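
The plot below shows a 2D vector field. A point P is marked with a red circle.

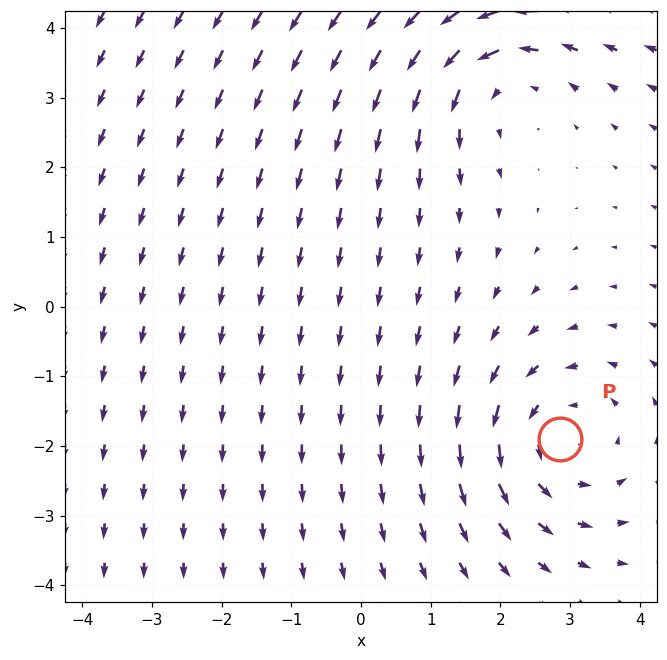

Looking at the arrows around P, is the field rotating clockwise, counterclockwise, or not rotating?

Near P at (2.9, -1.9) the arrows circulate counterclockwise. The curl (z-component) there is about +2; positive curl means counterclockwise rotation.

counterclockwise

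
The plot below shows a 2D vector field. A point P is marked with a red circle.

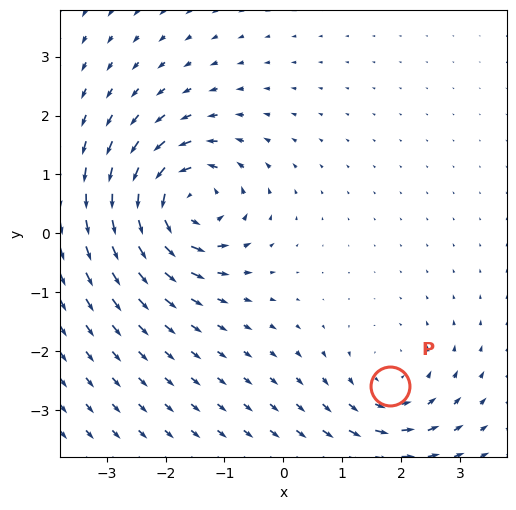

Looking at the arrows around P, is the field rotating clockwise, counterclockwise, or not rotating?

Near P at (1.8, -2.6) the arrows circulate counterclockwise. The curl (z-component) there is about +3; positive curl means counterclockwise rotation.

counterclockwise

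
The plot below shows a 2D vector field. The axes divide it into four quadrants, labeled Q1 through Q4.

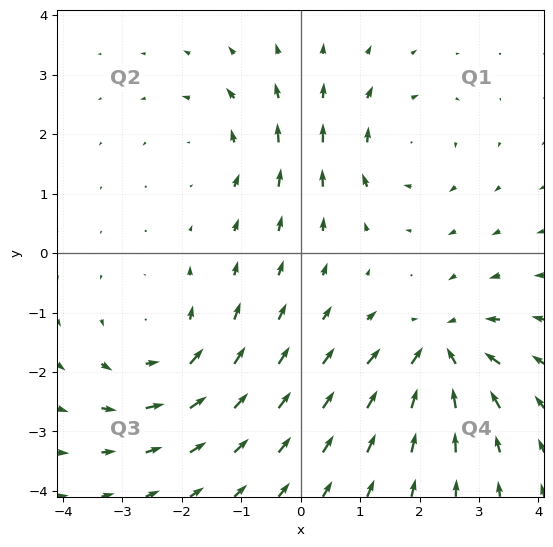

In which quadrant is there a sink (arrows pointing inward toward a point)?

The sink sits at approximately (2.4, -1.6), which lies in quadrant Q4. The divergence there is about -5, negative as expected for a sink.

Q4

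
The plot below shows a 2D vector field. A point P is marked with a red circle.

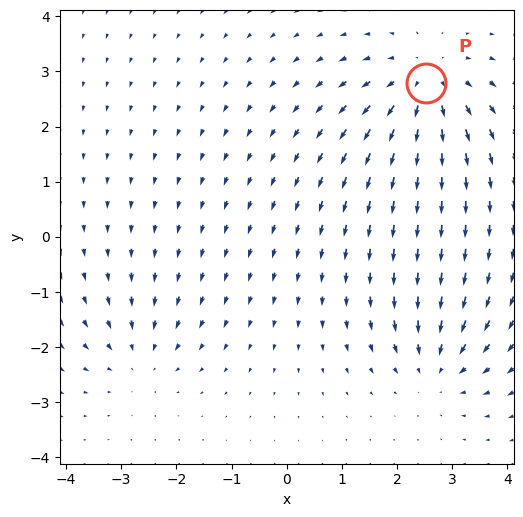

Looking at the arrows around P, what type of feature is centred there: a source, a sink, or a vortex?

source

At P (2.5, 2.8) the arrows spread outward. Divergence about +4, curl ≈0 — positive divergence with near-zero curl is a source.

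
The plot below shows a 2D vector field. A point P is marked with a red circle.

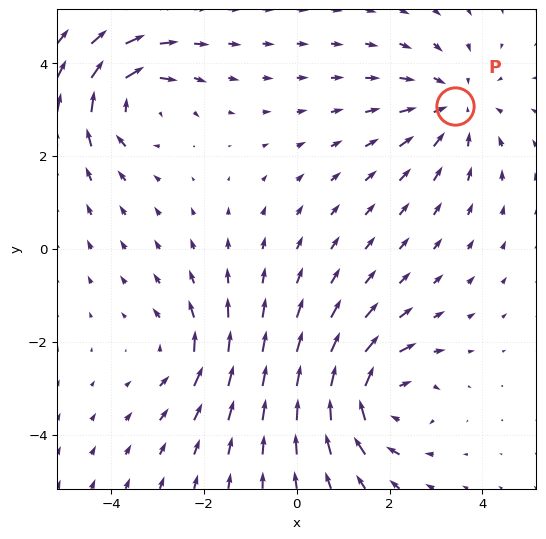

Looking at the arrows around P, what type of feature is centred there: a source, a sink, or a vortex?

At P (3.4, 3.1) the arrows converge inward. Divergence about -3, curl ≈0 — negative divergence with near-zero curl is a sink.

sink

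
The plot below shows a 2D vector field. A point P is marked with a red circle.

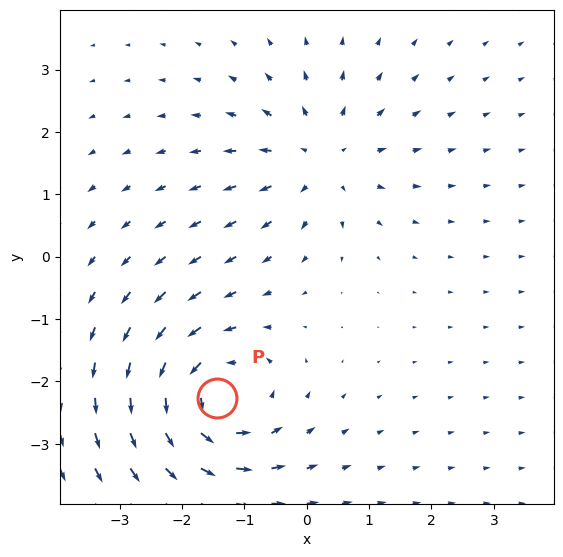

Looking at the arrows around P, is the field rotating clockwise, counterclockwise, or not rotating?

Near P at (-1.4, -2.3) the arrows circulate counterclockwise. The curl (z-component) there is about +5; positive curl means counterclockwise rotation.

counterclockwise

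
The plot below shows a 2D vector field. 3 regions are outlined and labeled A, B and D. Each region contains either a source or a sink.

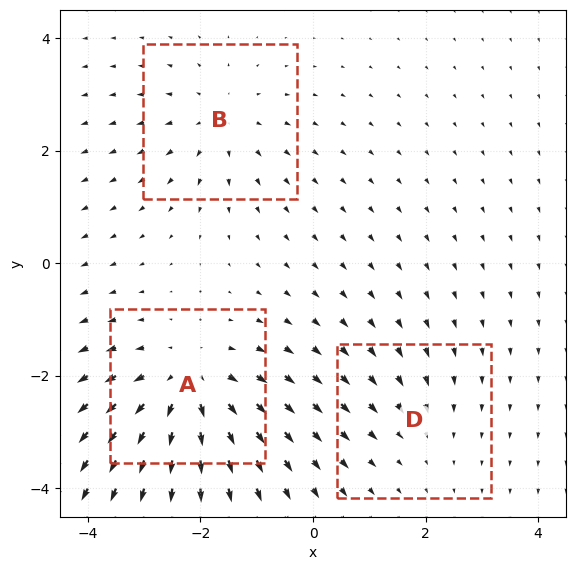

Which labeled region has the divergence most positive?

Divergence at each region's feature centre — A: about +5, B: about +3, D: about -2. Region A is most positive.

A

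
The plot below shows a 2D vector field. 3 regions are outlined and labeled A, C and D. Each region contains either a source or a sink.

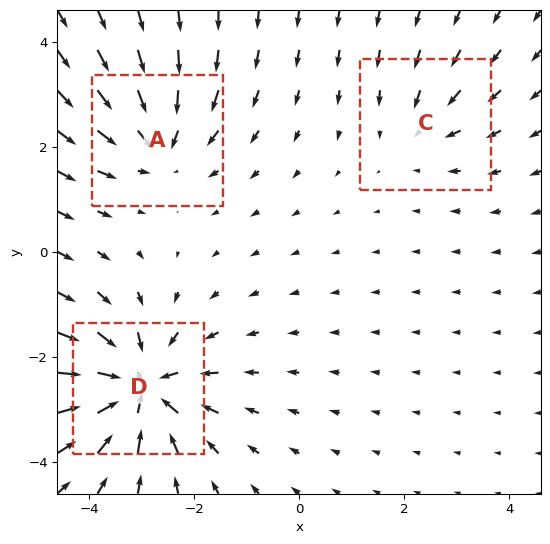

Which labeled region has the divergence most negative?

D

Divergence at each region's feature centre — A: about -4, C: about -2, D: about -6. Region D is most negative.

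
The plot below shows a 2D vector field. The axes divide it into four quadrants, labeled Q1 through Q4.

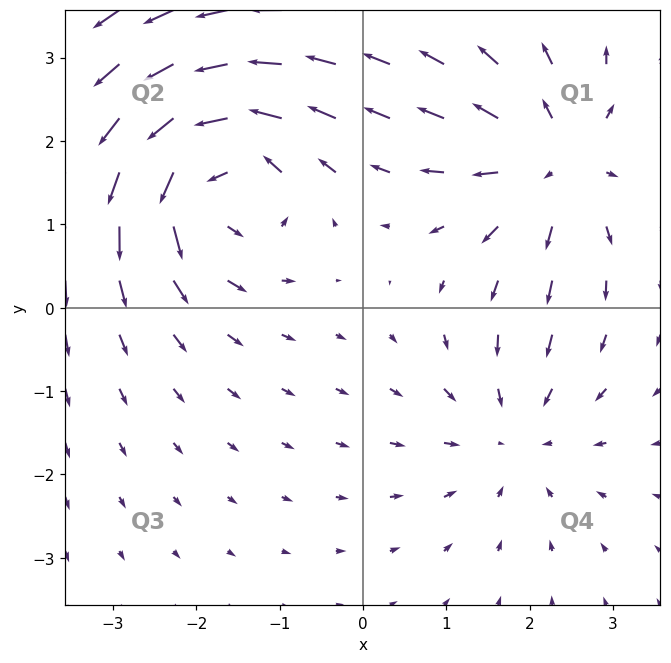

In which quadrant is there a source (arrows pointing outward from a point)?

Q1

The source sits at approximately (2.3, 1.8), which lies in quadrant Q1. The divergence there is about +5, positive as expected for a source.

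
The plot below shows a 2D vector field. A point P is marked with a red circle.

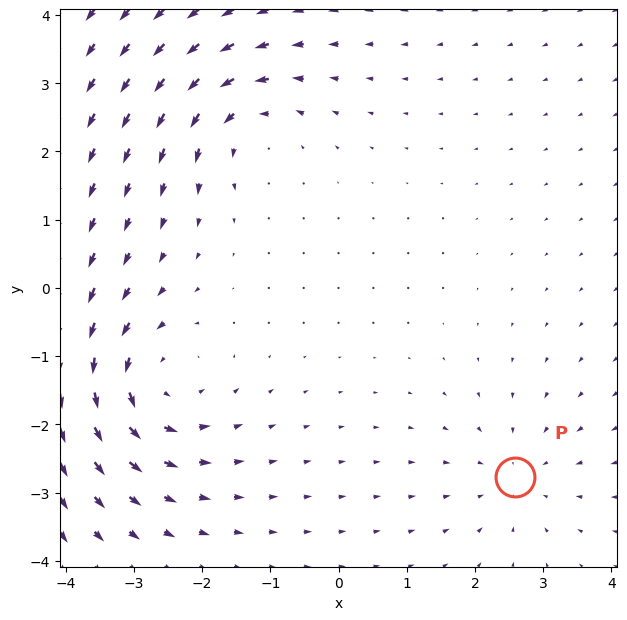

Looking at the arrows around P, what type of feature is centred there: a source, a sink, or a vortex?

At P (2.6, -2.8) the arrows converge inward. Divergence about -2, curl ≈0 — negative divergence with near-zero curl is a sink.

sink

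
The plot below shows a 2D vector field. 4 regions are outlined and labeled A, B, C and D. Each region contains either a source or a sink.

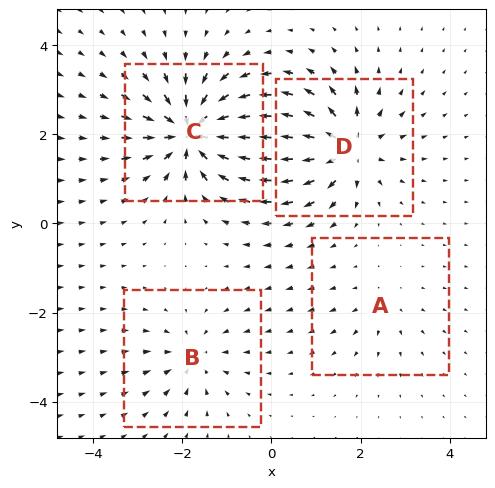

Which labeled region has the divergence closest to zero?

A

Divergence at each region's feature centre — A: about +2, B: about -4, C: about -8, D: about +7. Region A is closest to zero.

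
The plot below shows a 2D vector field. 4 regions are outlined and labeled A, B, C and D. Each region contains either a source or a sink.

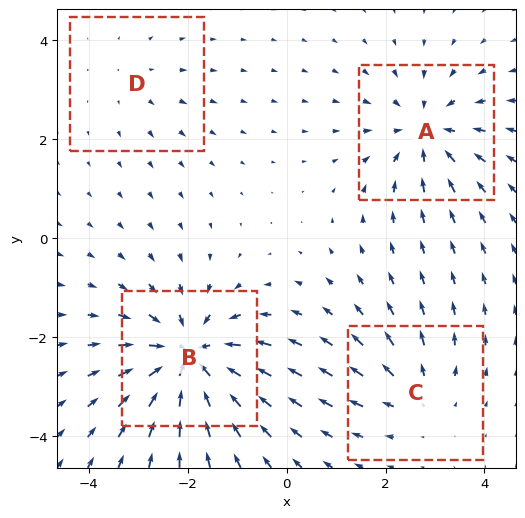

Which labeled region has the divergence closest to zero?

D

Divergence at each region's feature centre — A: about -5, B: about -7, C: about +3, D: about +2. Region D is closest to zero.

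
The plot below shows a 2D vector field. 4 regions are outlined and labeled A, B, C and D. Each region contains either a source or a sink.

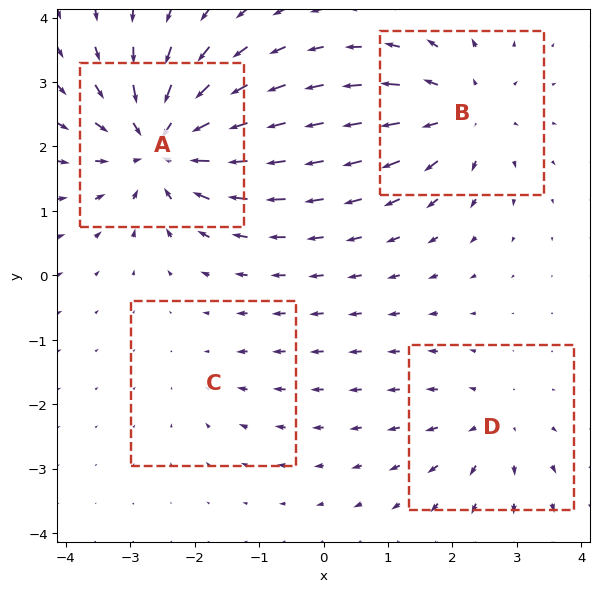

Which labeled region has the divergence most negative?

A

Divergence at each region's feature centre — A: about -7, B: about +5, C: about -2, D: about +3. Region A is most negative.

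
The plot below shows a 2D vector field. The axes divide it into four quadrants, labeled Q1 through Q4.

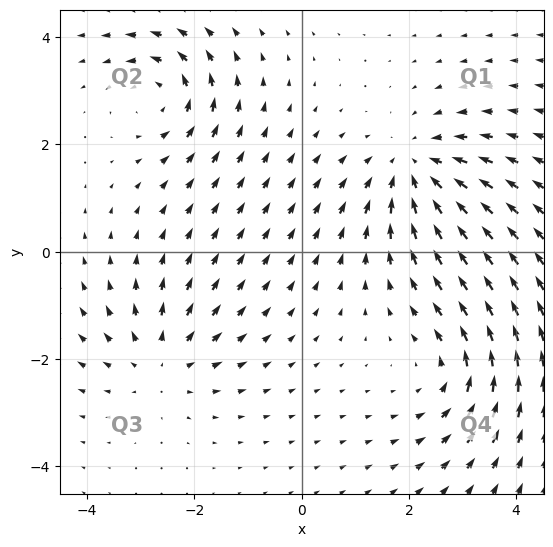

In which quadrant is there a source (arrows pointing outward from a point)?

The source sits at approximately (-2.6, -2.1), which lies in quadrant Q3. The divergence there is about +3, positive as expected for a source.

Q3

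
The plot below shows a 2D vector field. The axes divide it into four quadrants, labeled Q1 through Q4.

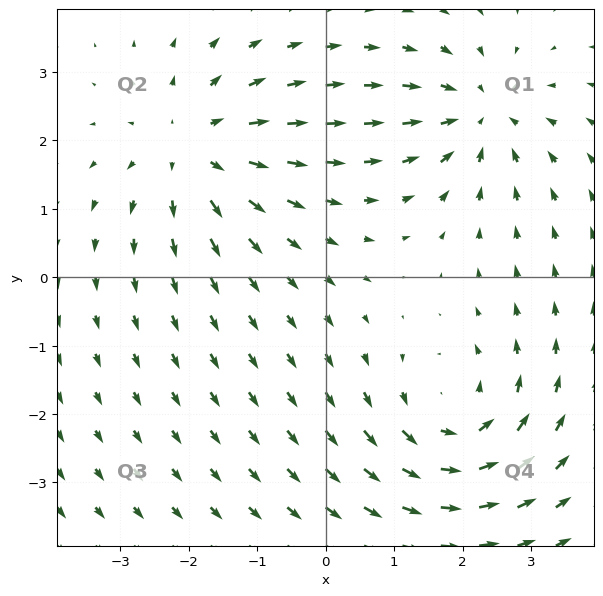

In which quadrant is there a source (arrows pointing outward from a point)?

Q2

The source sits at approximately (-1.9, 1.9), which lies in quadrant Q2. The divergence there is about +4, positive as expected for a source.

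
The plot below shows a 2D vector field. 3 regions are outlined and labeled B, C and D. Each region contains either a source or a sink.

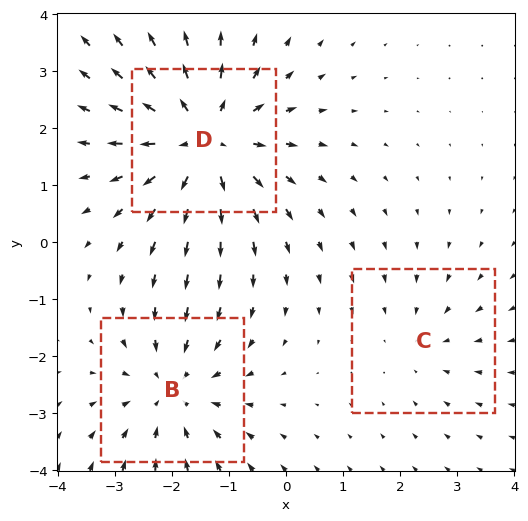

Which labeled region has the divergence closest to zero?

Divergence at each region's feature centre — B: about -3, C: about -2, D: about +4. Region C is closest to zero.

C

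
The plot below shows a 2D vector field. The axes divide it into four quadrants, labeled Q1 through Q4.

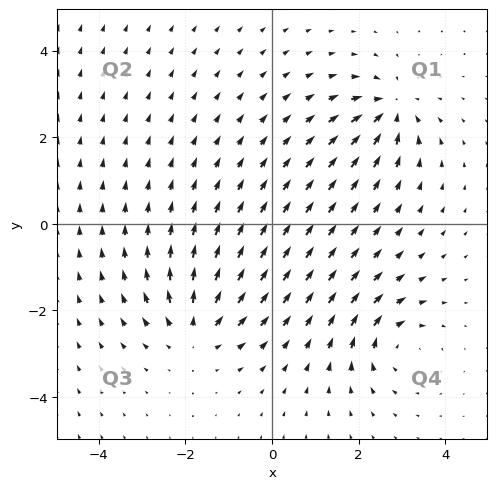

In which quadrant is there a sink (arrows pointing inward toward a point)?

The sink sits at approximately (2.7, 2.6), which lies in quadrant Q1. The divergence there is about -6, negative as expected for a sink.

Q1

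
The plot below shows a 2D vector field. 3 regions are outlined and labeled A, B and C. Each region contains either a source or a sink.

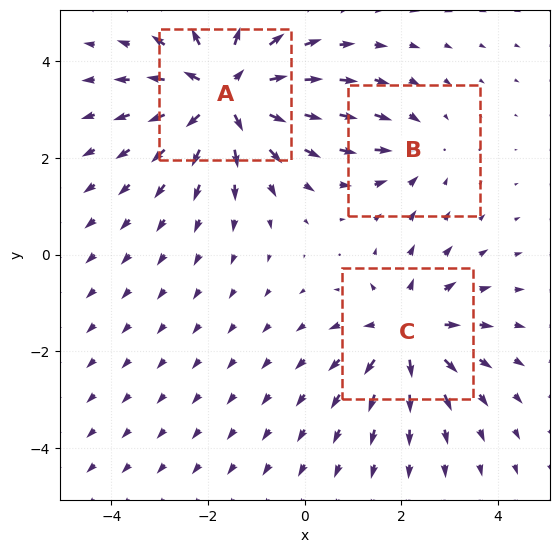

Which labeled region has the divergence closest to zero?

Divergence at each region's feature centre — A: about +5, B: about -2, C: about +4. Region B is closest to zero.

B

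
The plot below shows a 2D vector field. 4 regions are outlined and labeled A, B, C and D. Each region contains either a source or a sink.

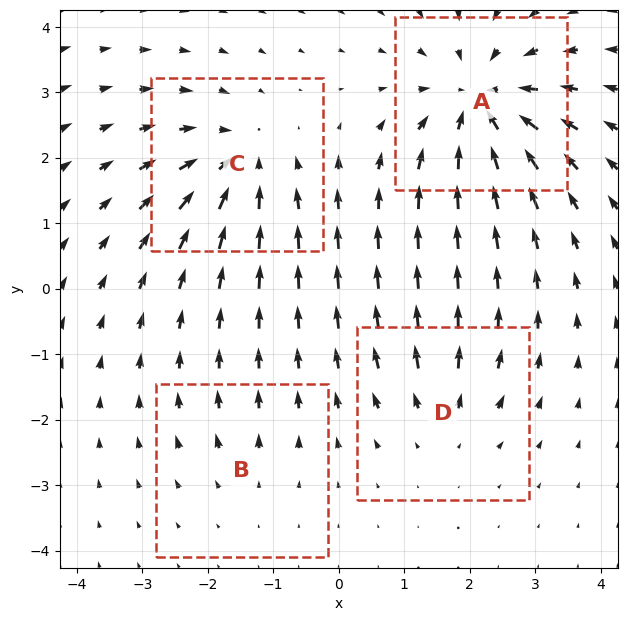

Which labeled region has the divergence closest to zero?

B

Divergence at each region's feature centre — A: about -7, B: about +2, C: about -5, D: about +3. Region B is closest to zero.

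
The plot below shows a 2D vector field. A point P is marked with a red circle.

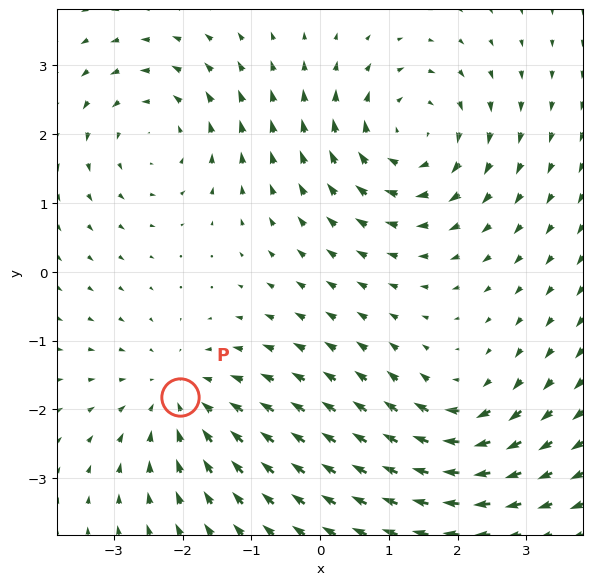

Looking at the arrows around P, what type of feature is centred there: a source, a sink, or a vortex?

sink

At P (-2.0, -1.8) the arrows converge inward. Divergence about -3, curl ≈0 — negative divergence with near-zero curl is a sink.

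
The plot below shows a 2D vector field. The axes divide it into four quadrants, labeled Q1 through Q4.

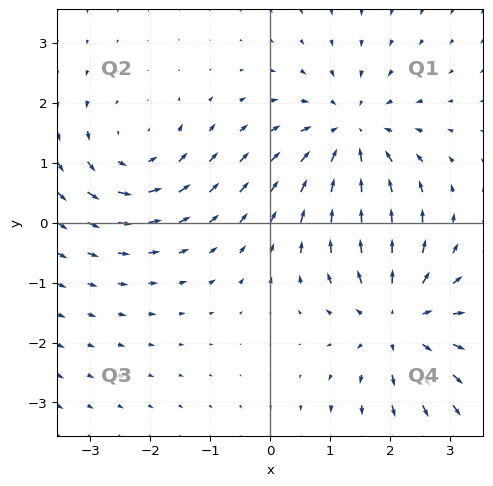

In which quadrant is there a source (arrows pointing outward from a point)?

Q4

The source sits at approximately (2.1, -1.6), which lies in quadrant Q4. The divergence there is about +3, positive as expected for a source.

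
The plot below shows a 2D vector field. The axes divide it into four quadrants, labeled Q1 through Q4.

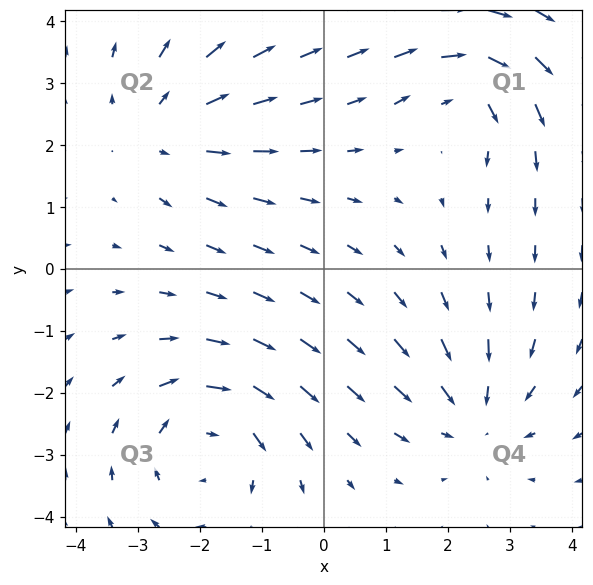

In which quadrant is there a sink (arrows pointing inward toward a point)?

Q4

The sink sits at approximately (2.4, -2.3), which lies in quadrant Q4. The divergence there is about -4, negative as expected for a sink.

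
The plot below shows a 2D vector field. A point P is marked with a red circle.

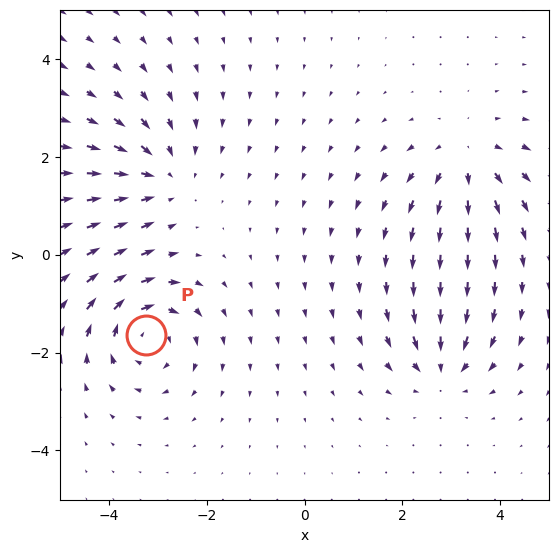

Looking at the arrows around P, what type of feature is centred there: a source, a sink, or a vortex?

vortex

At P (-3.2, -1.6) the arrows circulate clockwise. Divergence ≈0, curl about -6 — near-zero divergence with nonzero curl is a vortex.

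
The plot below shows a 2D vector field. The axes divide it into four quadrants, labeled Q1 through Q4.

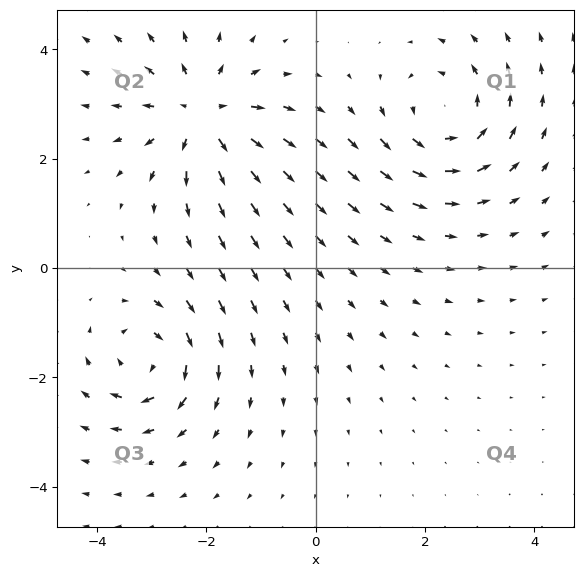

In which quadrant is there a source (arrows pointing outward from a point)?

Q2

The source sits at approximately (-2.1, 2.8), which lies in quadrant Q2. The divergence there is about +6, positive as expected for a source.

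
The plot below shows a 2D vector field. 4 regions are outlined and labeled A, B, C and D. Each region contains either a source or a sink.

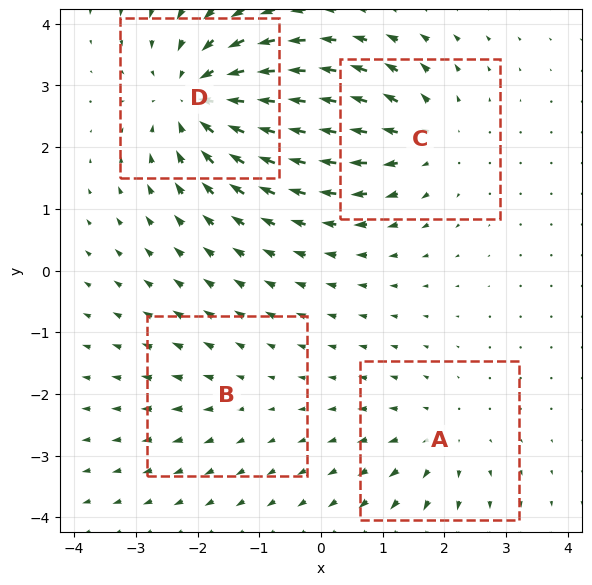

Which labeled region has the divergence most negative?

D

Divergence at each region's feature centre — A: about +3, B: about +2, C: about +5, D: about -7. Region D is most negative.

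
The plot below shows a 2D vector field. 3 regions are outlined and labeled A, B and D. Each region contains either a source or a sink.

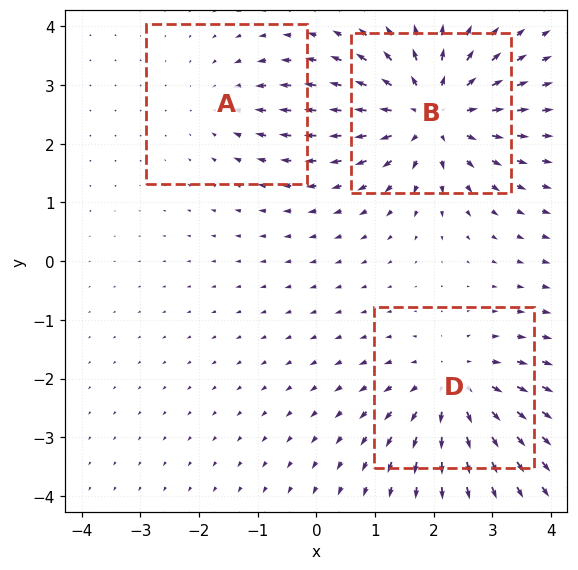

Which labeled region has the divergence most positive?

Divergence at each region's feature centre — A: about -2, B: about +4, D: about +3. Region B is most positive.

B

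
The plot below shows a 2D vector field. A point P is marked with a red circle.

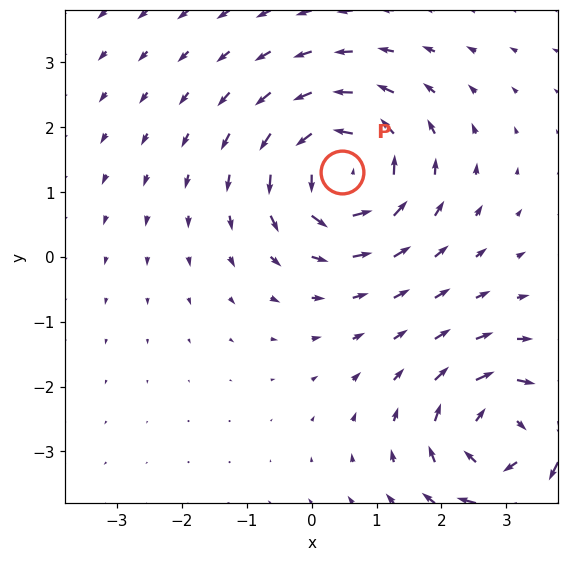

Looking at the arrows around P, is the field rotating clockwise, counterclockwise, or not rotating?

Near P at (0.5, 1.3) the arrows circulate counterclockwise. The curl (z-component) there is about +5; positive curl means counterclockwise rotation.

counterclockwise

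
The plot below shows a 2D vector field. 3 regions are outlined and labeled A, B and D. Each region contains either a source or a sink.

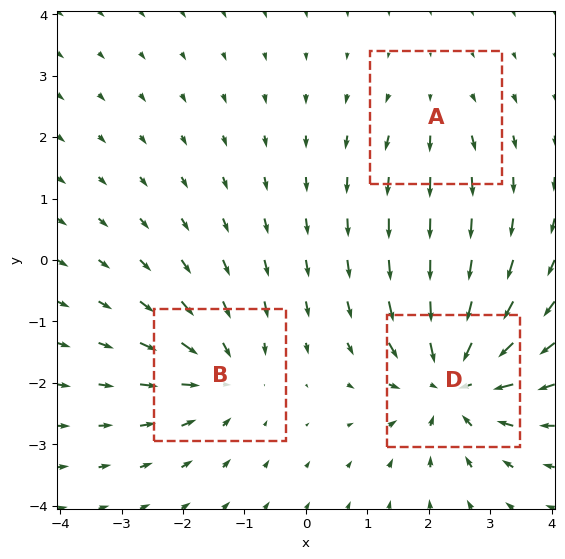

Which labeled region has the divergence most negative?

Divergence at each region's feature centre — A: about +2, B: about -4, D: about -6. Region D is most negative.

D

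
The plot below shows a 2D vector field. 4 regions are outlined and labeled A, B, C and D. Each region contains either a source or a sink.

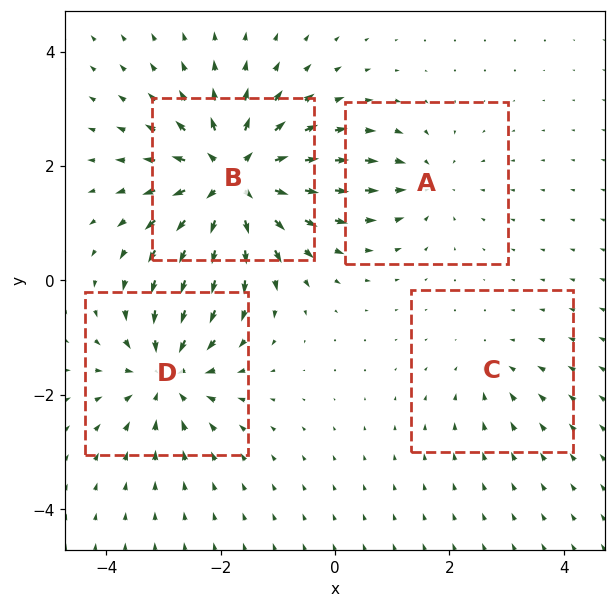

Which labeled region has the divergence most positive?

Divergence at each region's feature centre — A: about -3, B: about +8, C: about -2, D: about -6. Region B is most positive.

B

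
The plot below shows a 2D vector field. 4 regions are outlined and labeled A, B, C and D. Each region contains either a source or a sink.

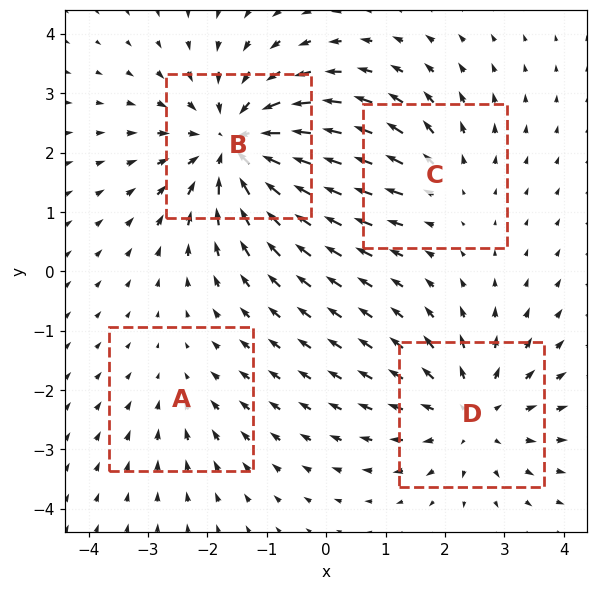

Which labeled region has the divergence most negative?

B

Divergence at each region's feature centre — A: about -2, B: about -6, C: about +3, D: about +4. Region B is most negative.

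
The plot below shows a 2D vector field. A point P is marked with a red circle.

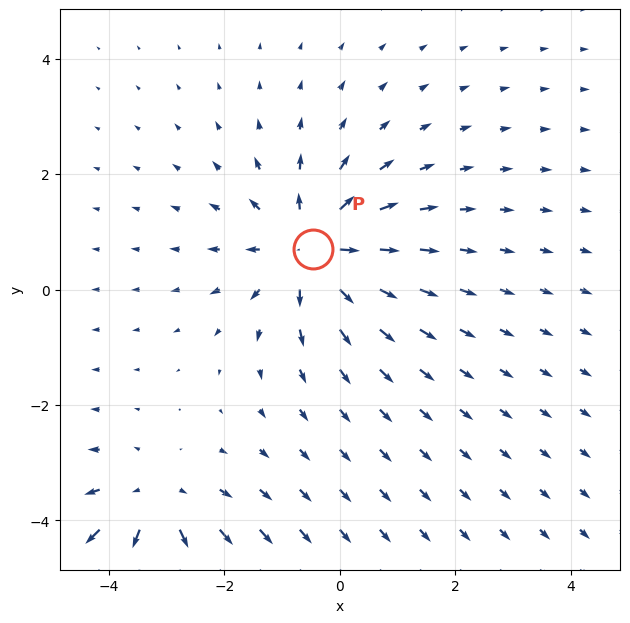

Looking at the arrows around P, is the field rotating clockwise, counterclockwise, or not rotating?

Near P at (-0.5, 0.7) the arrows show no circulation. The curl there is ≈0.

not rotating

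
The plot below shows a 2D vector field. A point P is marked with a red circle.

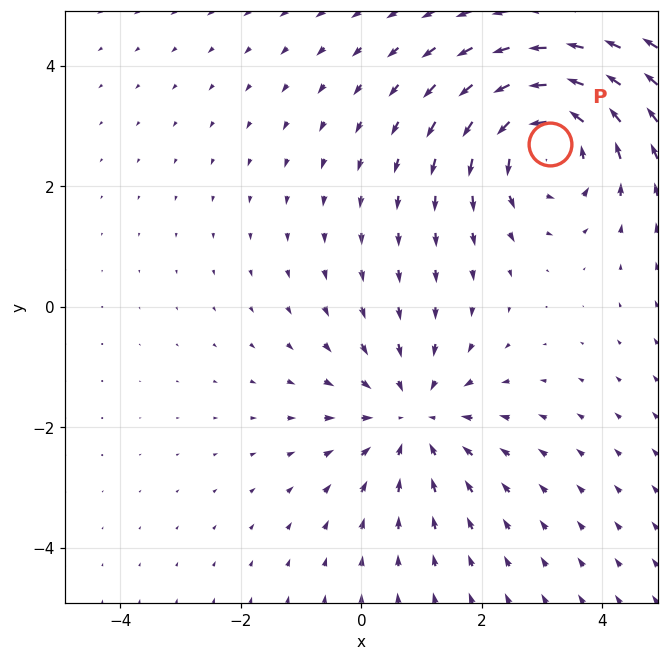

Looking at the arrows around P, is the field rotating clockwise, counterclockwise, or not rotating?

Near P at (3.1, 2.7) the arrows circulate counterclockwise. The curl (z-component) there is about +4; positive curl means counterclockwise rotation.

counterclockwise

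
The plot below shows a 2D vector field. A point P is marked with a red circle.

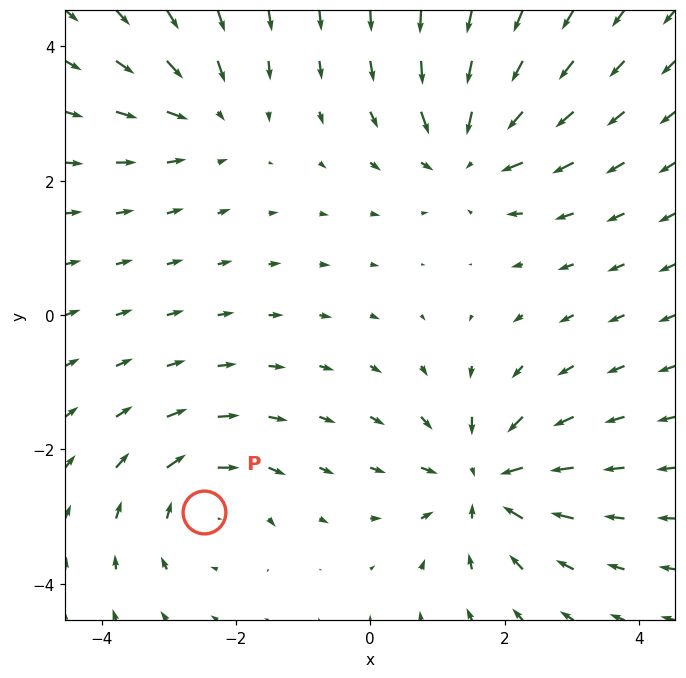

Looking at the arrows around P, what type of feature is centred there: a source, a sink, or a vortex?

At P (-2.5, -2.9) the arrows circulate clockwise. Divergence ≈0, curl about -4 — near-zero divergence with nonzero curl is a vortex.

vortex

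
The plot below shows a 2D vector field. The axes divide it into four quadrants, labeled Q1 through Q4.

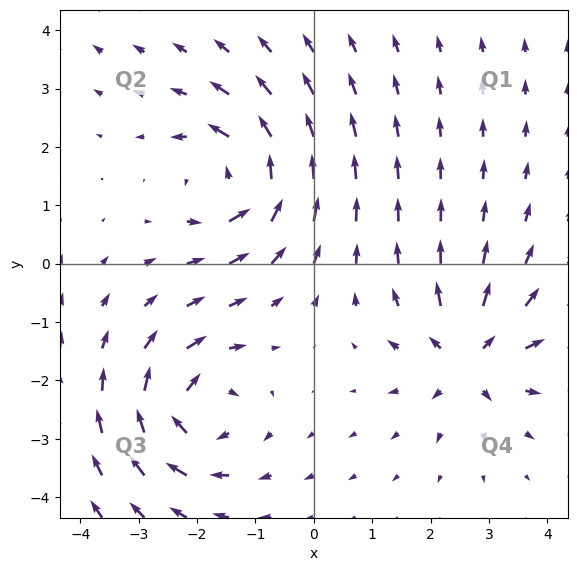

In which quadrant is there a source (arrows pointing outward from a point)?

The source sits at approximately (2.7, -1.6), which lies in quadrant Q4. The divergence there is about +5, positive as expected for a source.

Q4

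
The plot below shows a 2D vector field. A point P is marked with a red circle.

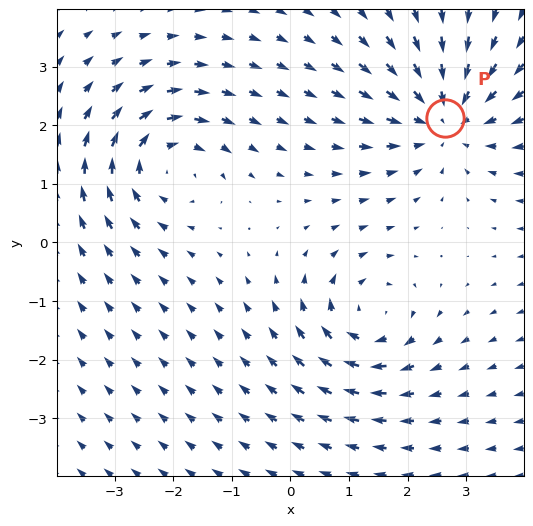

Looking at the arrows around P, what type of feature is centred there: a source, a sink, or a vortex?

sink

At P (2.6, 2.1) the arrows converge inward. Divergence about -4, curl ≈0 — negative divergence with near-zero curl is a sink.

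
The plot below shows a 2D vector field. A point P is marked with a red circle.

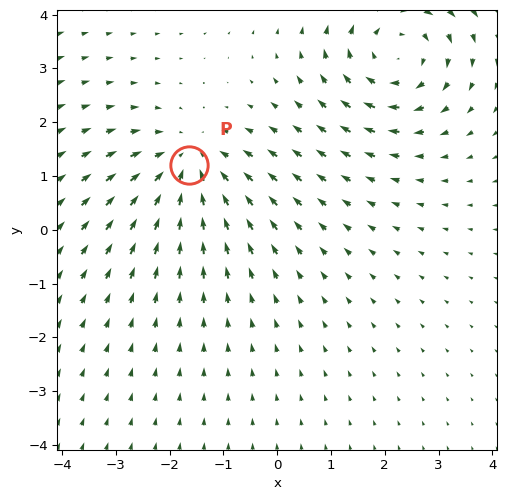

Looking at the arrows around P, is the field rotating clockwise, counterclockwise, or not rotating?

Near P at (-1.6, 1.2) the arrows show no circulation. The curl there is ≈0.

not rotating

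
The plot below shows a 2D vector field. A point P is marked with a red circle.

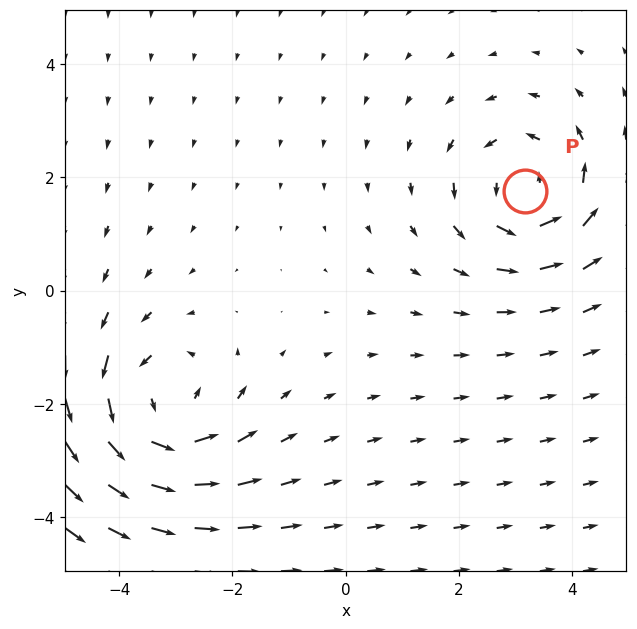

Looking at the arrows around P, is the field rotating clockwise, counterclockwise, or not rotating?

Near P at (3.2, 1.8) the arrows circulate counterclockwise. The curl (z-component) there is about +3; positive curl means counterclockwise rotation.

counterclockwise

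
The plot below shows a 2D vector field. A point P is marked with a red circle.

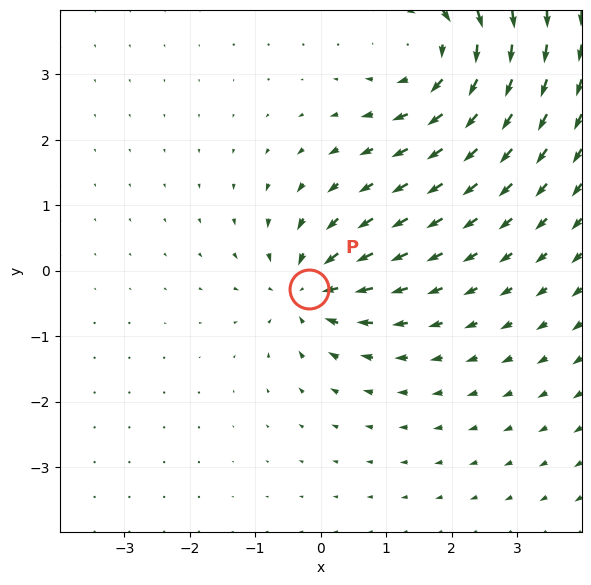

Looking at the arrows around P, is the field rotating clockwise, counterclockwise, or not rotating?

not rotating

Near P at (-0.2, -0.3) the arrows show no circulation. The curl there is ≈0.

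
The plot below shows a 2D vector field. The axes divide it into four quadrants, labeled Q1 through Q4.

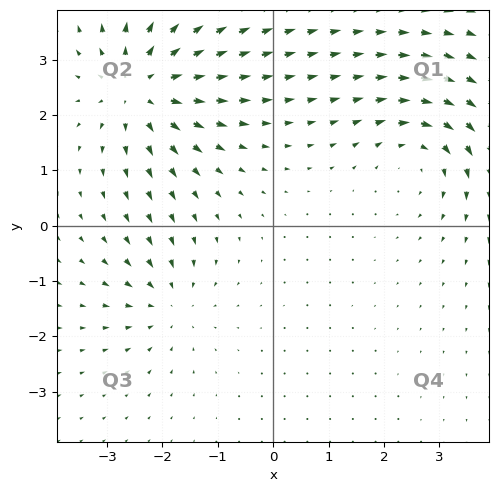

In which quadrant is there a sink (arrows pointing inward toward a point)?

Q3

The sink sits at approximately (-1.9, -1.4), which lies in quadrant Q3. The divergence there is about -3, negative as expected for a sink.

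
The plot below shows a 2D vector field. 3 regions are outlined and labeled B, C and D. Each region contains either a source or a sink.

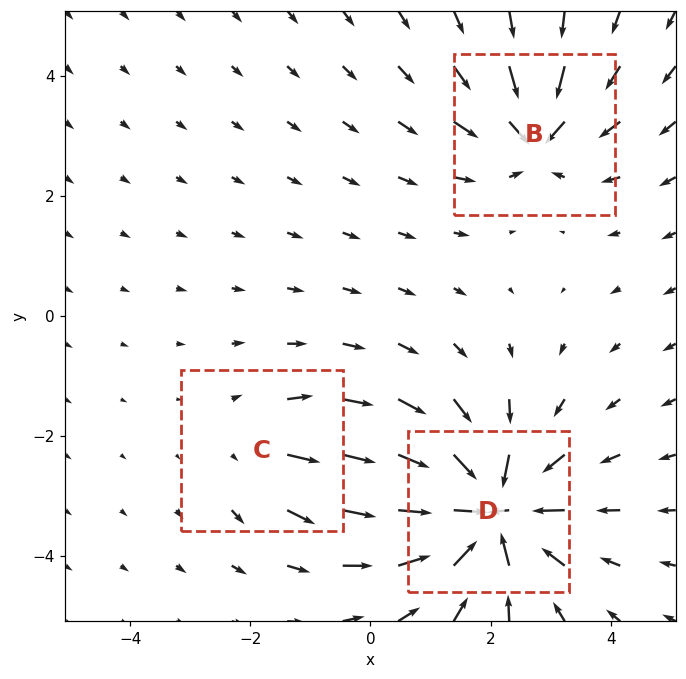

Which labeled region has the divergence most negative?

Divergence at each region's feature centre — B: about -4, C: about +2, D: about -7. Region D is most negative.

D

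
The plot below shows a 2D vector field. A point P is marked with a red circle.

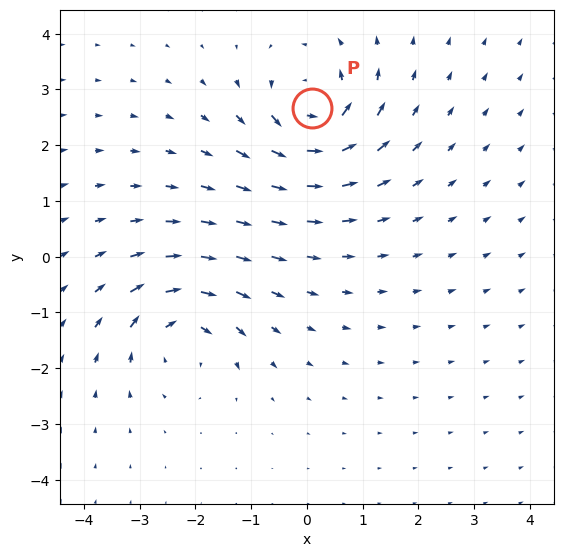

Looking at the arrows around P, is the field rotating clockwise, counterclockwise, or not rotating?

Near P at (0.1, 2.7) the arrows circulate counterclockwise. The curl (z-component) there is about +5; positive curl means counterclockwise rotation.

counterclockwise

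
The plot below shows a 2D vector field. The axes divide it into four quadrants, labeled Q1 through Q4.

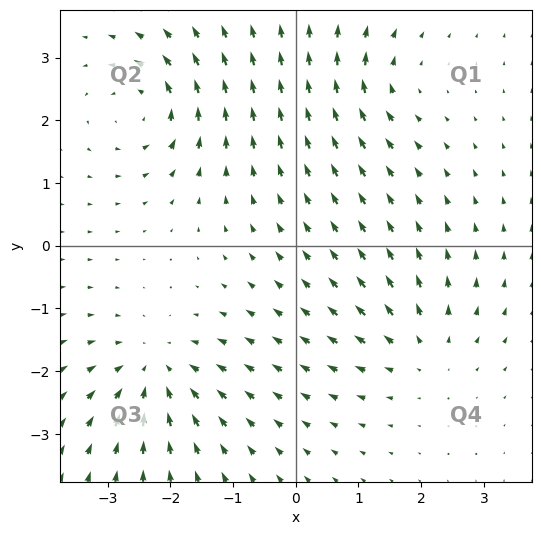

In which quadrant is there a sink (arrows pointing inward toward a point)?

Q3

The sink sits at approximately (-2.2, -2.0), which lies in quadrant Q3. The divergence there is about -5, negative as expected for a sink.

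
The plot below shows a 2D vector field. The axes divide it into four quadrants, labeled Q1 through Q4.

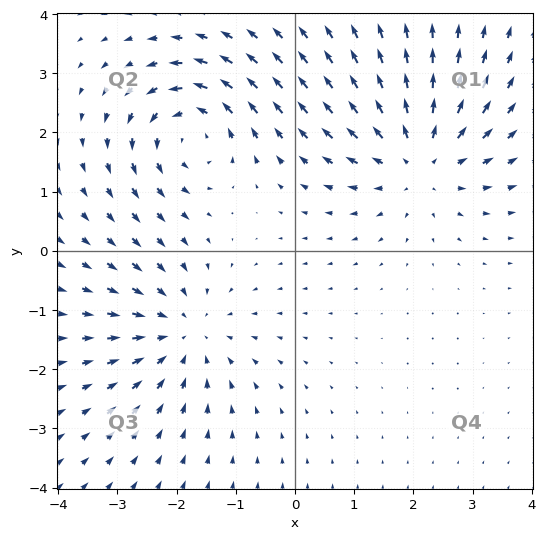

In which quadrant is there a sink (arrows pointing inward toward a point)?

Q3

The sink sits at approximately (-1.9, -1.4), which lies in quadrant Q3. The divergence there is about -3, negative as expected for a sink.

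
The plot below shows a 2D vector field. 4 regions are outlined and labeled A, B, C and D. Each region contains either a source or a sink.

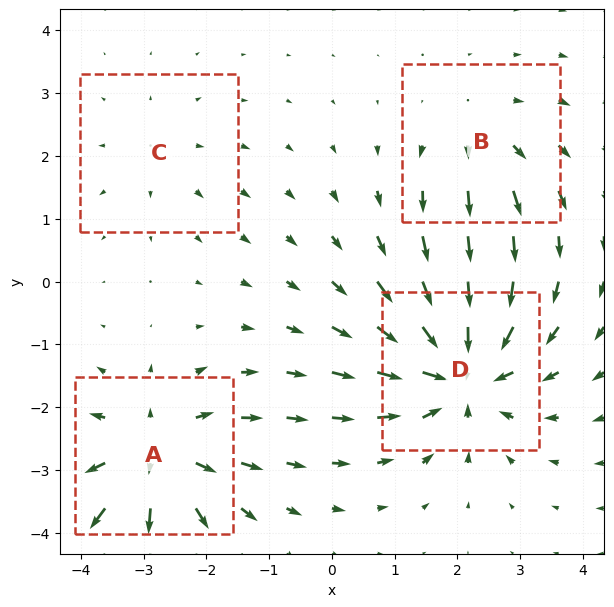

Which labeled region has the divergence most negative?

Divergence at each region's feature centre — A: about +6, B: about +3, C: about +2, D: about -7. Region D is most negative.

D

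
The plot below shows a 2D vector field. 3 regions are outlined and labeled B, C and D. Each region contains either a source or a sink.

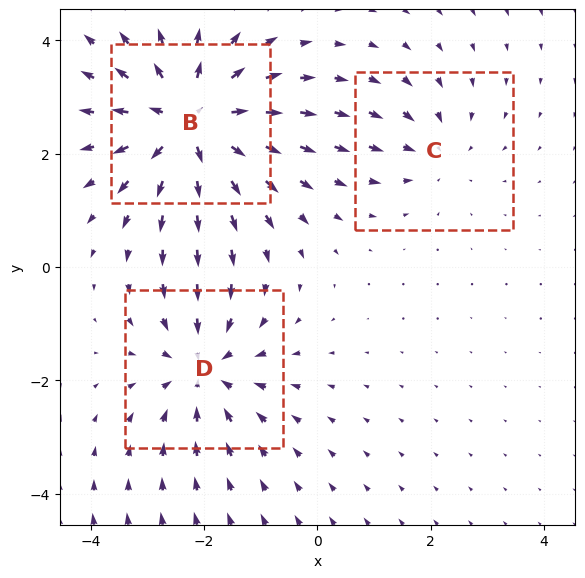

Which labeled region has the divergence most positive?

Divergence at each region's feature centre — B: about +5, C: about -2, D: about -3. Region B is most positive.

B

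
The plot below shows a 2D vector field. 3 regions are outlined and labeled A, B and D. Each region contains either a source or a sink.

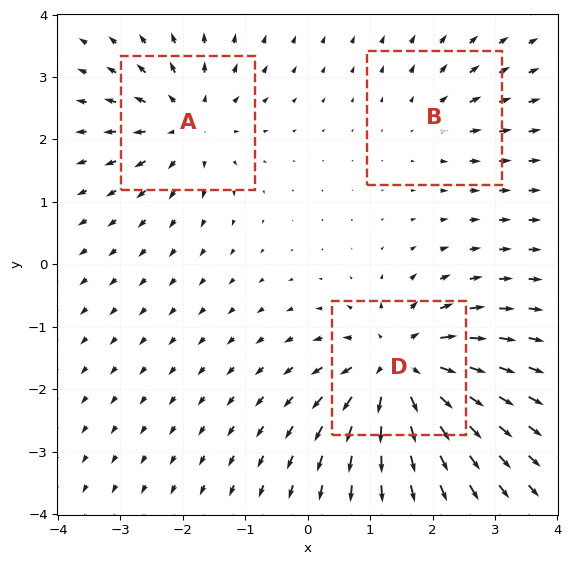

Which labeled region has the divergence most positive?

D

Divergence at each region's feature centre — A: about +4, B: about +2, D: about +6. Region D is most positive.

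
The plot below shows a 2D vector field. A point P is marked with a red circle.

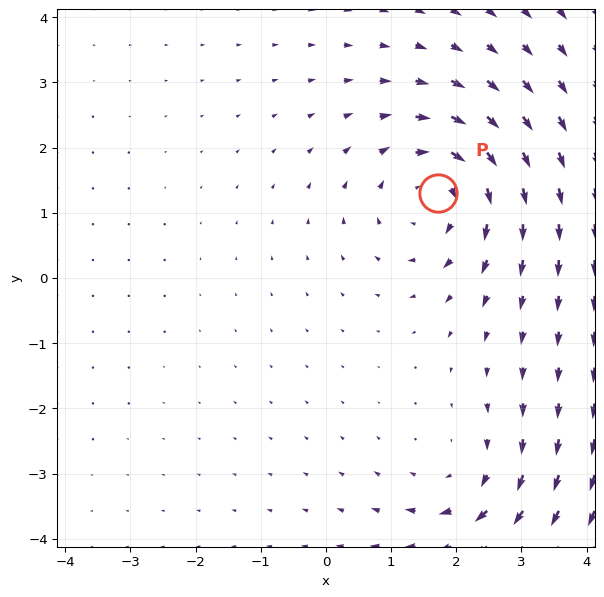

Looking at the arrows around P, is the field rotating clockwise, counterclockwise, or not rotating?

Near P at (1.7, 1.3) the arrows circulate clockwise. The curl (z-component) there is about -5; negative curl means clockwise rotation.

clockwise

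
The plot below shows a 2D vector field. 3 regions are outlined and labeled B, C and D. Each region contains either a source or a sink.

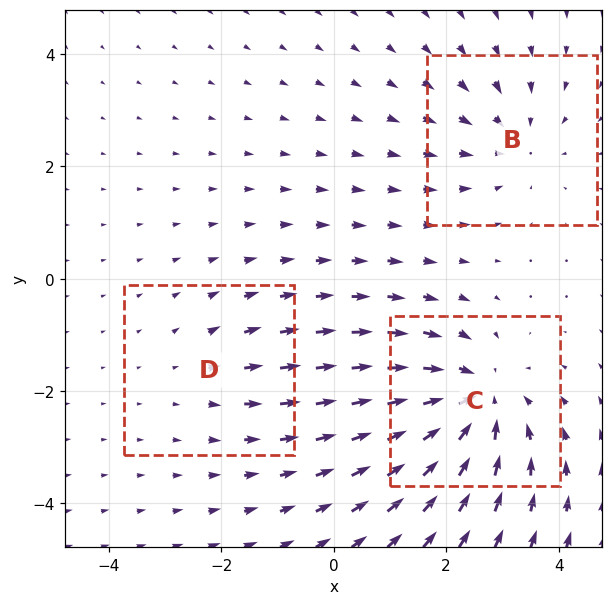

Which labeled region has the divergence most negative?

C

Divergence at each region's feature centre — B: about -3, C: about -4, D: about +2. Region C is most negative.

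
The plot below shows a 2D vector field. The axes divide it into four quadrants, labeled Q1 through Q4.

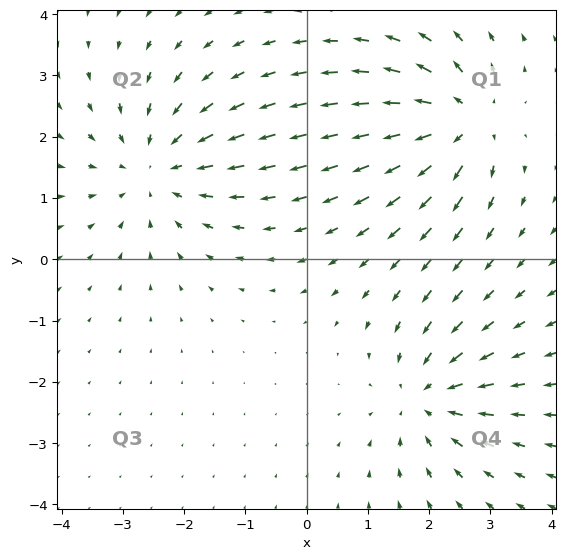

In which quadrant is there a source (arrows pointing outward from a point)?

Q1

The source sits at approximately (2.5, 2.2), which lies in quadrant Q1. The divergence there is about +5, positive as expected for a source.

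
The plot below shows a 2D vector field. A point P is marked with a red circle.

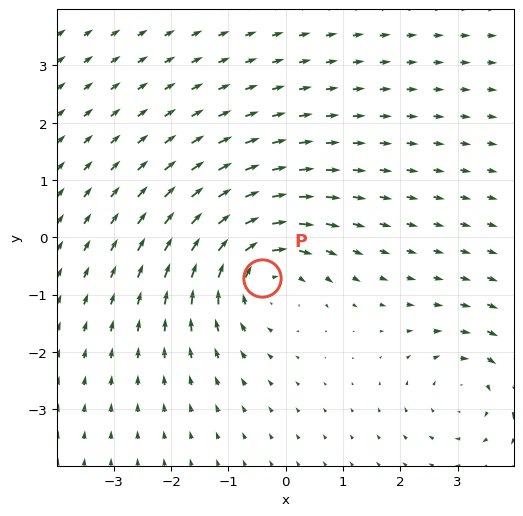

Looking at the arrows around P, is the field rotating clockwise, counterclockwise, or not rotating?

clockwise

Near P at (-0.4, -0.7) the arrows circulate clockwise. The curl (z-component) there is about -5; negative curl means clockwise rotation.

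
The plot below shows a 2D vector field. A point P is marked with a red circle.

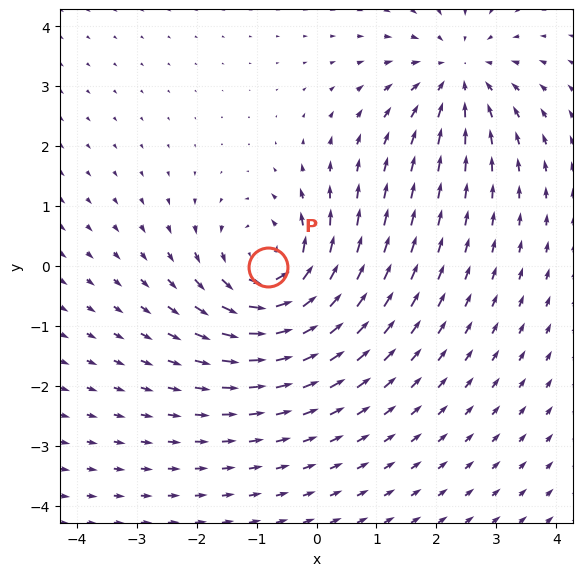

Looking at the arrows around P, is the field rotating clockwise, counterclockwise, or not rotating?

counterclockwise

Near P at (-0.8, -0.0) the arrows circulate counterclockwise. The curl (z-component) there is about +5; positive curl means counterclockwise rotation.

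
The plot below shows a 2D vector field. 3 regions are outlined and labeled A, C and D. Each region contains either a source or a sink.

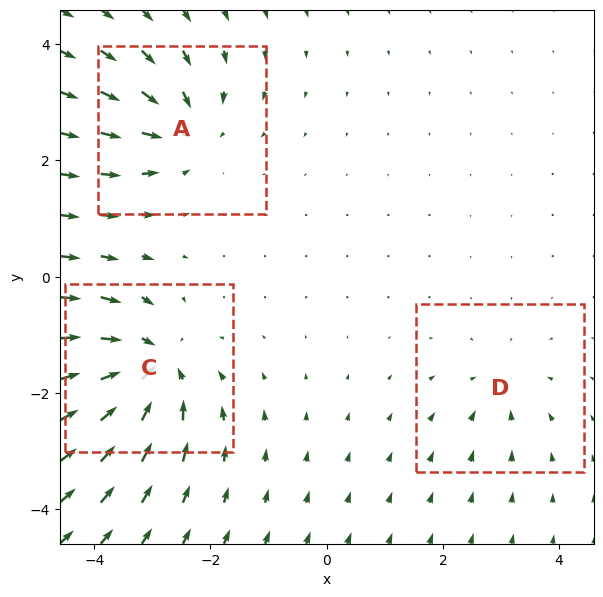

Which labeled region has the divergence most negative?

Divergence at each region's feature centre — A: about -4, C: about -5, D: about -2. Region C is most negative.

C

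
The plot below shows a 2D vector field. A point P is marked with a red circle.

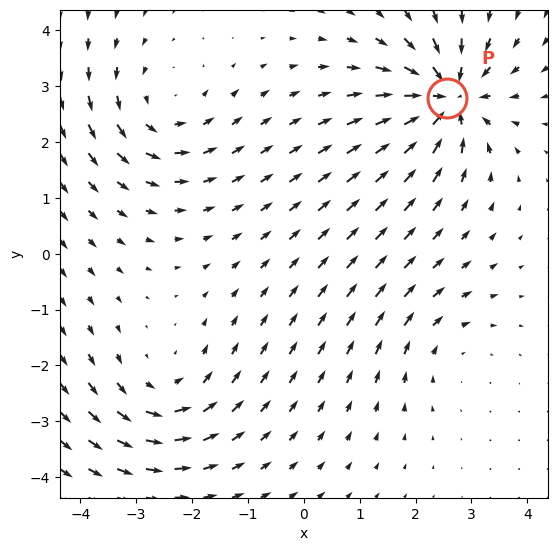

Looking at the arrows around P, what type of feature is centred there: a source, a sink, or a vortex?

At P (2.6, 2.8) the arrows converge inward. Divergence about -7, curl ≈0 — negative divergence with near-zero curl is a sink.

sink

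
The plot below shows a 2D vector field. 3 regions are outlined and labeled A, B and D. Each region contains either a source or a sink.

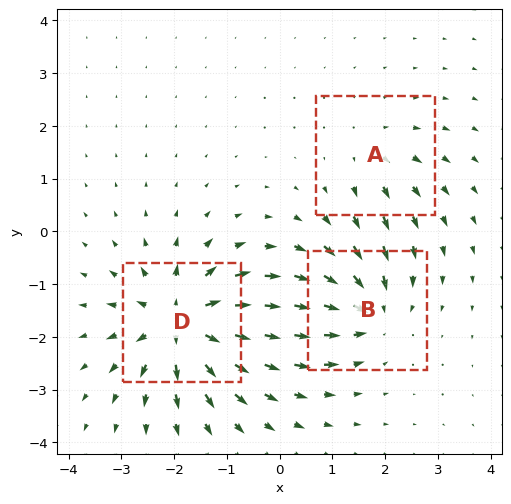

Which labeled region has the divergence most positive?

Divergence at each region's feature centre — A: about +2, B: about -4, D: about +6. Region D is most positive.

D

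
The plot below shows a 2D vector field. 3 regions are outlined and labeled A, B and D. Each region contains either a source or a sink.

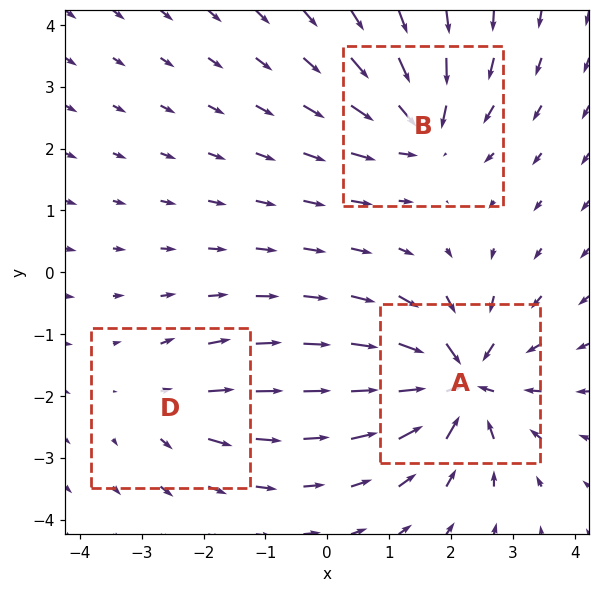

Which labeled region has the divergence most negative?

A

Divergence at each region's feature centre — A: about -6, B: about -4, D: about +3. Region A is most negative.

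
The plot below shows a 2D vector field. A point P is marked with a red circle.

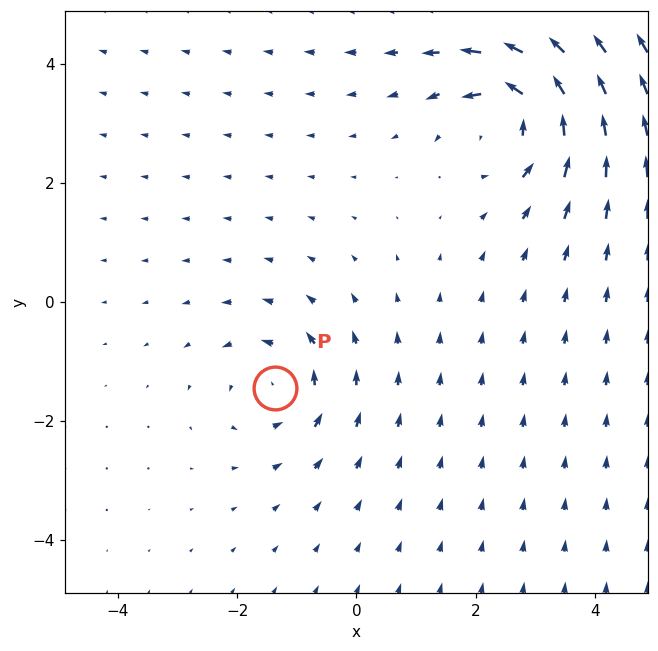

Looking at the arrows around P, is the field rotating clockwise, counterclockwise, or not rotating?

Near P at (-1.4, -1.4) the arrows circulate counterclockwise. The curl (z-component) there is about +3; positive curl means counterclockwise rotation.

counterclockwise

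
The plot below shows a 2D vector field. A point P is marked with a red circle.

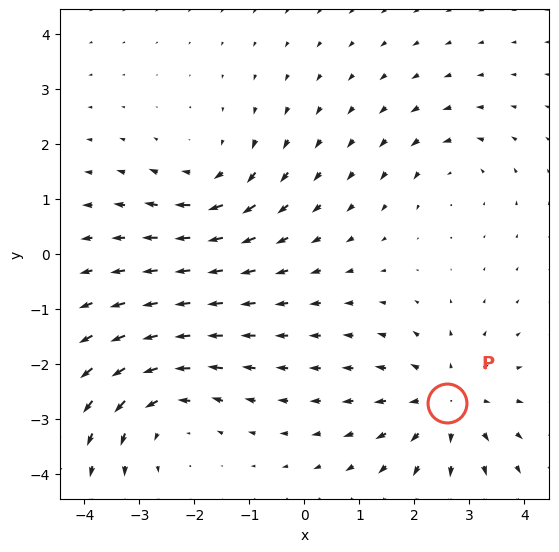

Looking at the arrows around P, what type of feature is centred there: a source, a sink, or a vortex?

At P (2.6, -2.7) the arrows spread outward. Divergence about +4, curl ≈0 — positive divergence with near-zero curl is a source.

source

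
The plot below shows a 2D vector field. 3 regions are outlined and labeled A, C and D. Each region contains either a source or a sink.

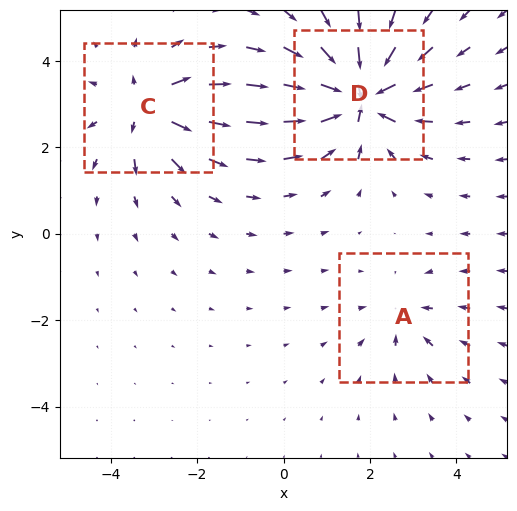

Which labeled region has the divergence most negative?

D

Divergence at each region's feature centre — A: about -2, C: about +4, D: about -6. Region D is most negative.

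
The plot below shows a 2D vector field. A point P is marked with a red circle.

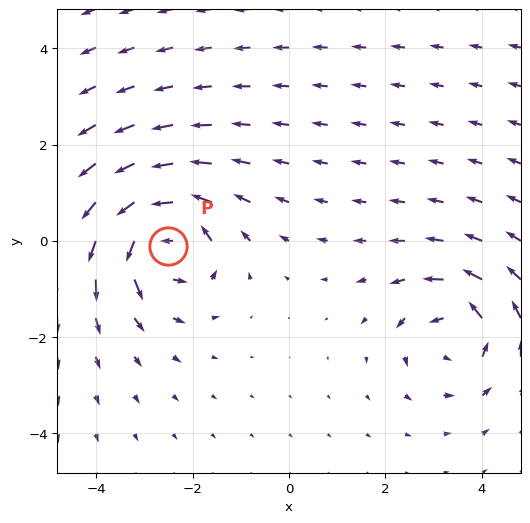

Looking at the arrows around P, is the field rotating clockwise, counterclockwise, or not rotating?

Near P at (-2.5, -0.1) the arrows circulate counterclockwise. The curl (z-component) there is about +6; positive curl means counterclockwise rotation.

counterclockwise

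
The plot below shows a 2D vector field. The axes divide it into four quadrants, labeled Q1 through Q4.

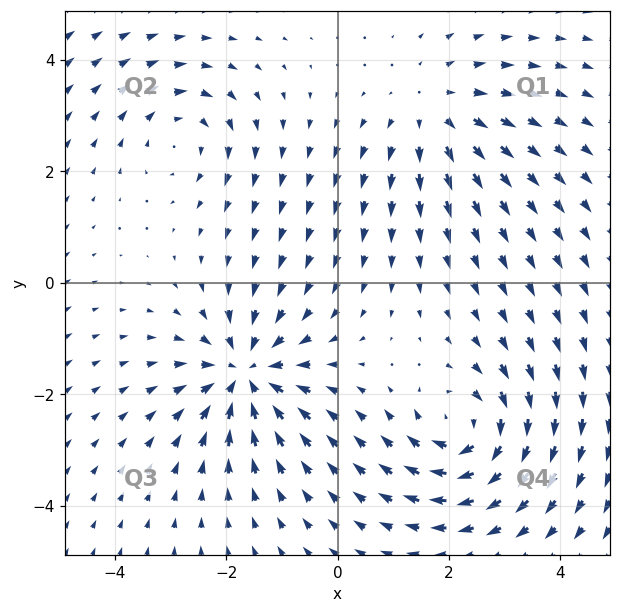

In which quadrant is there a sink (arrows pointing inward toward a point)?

Q3

The sink sits at approximately (-1.6, -1.6), which lies in quadrant Q3. The divergence there is about -5, negative as expected for a sink.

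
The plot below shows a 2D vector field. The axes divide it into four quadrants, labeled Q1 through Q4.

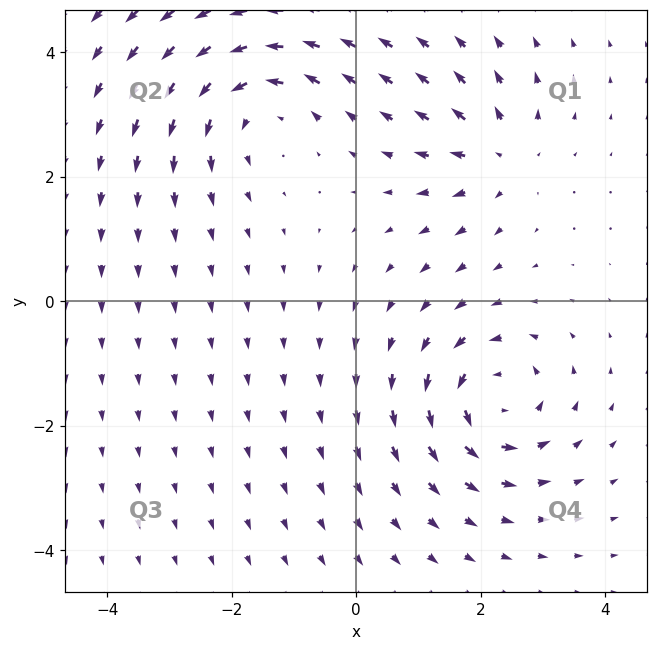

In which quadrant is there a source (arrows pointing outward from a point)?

The source sits at approximately (2.3, 2.3), which lies in quadrant Q1. The divergence there is about +4, positive as expected for a source.

Q1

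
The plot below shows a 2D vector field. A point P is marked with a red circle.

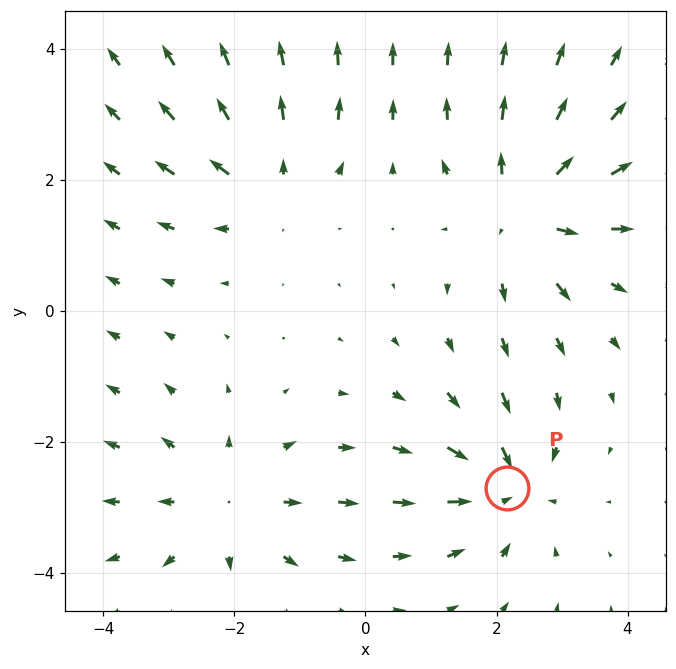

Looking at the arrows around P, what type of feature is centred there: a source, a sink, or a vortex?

sink

At P (2.2, -2.7) the arrows converge inward. Divergence about -5, curl ≈0 — negative divergence with near-zero curl is a sink.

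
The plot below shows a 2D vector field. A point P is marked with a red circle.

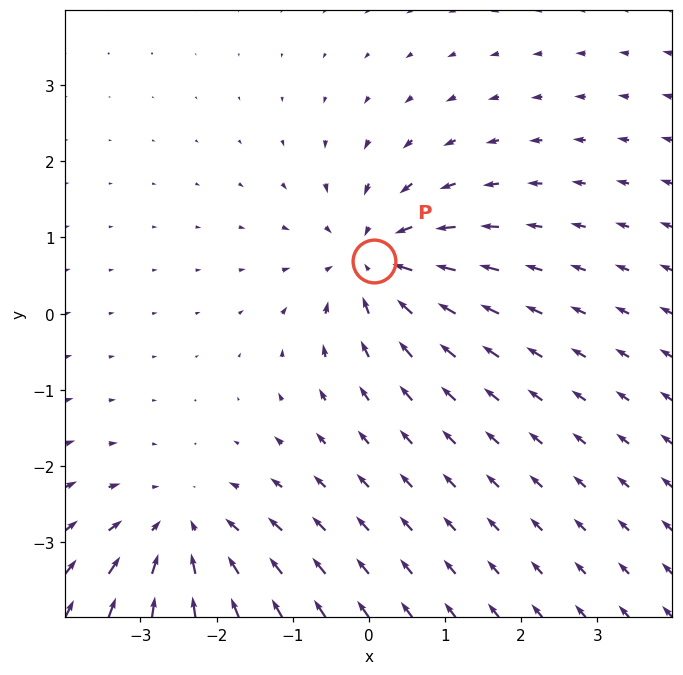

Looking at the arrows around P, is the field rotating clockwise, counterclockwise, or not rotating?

not rotating

Near P at (0.1, 0.7) the arrows show no circulation. The curl there is ≈0.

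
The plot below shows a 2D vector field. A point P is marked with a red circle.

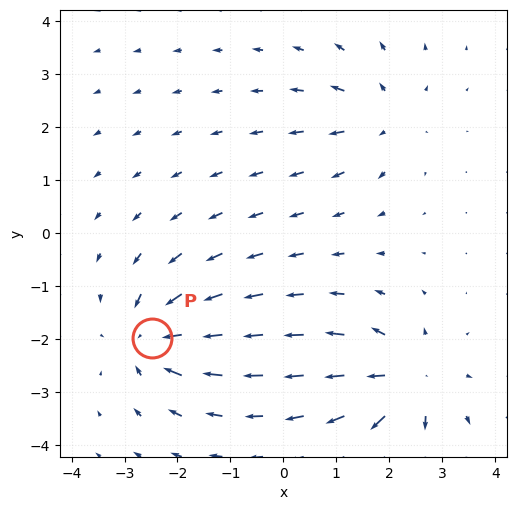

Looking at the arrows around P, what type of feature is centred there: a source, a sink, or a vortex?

At P (-2.5, -2.0) the arrows converge inward. Divergence about -5, curl ≈0 — negative divergence with near-zero curl is a sink.

sink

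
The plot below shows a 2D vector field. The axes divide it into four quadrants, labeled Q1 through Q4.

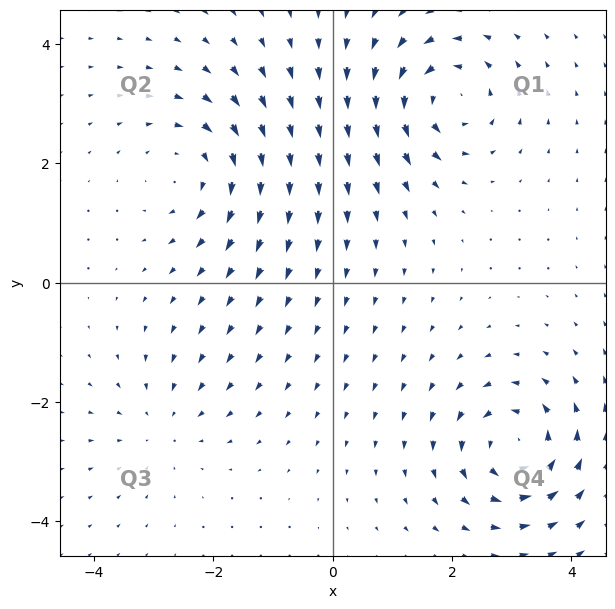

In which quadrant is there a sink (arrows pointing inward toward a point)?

Q3

The sink sits at approximately (-2.8, -2.4), which lies in quadrant Q3. The divergence there is about -3, negative as expected for a sink.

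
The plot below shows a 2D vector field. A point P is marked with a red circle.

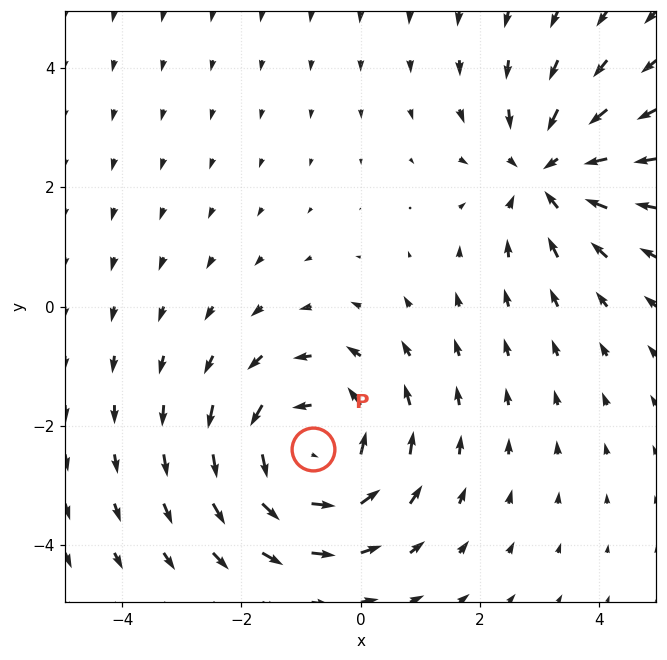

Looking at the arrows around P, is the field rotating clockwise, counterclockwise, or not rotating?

counterclockwise

Near P at (-0.8, -2.4) the arrows circulate counterclockwise. The curl (z-component) there is about +3; positive curl means counterclockwise rotation.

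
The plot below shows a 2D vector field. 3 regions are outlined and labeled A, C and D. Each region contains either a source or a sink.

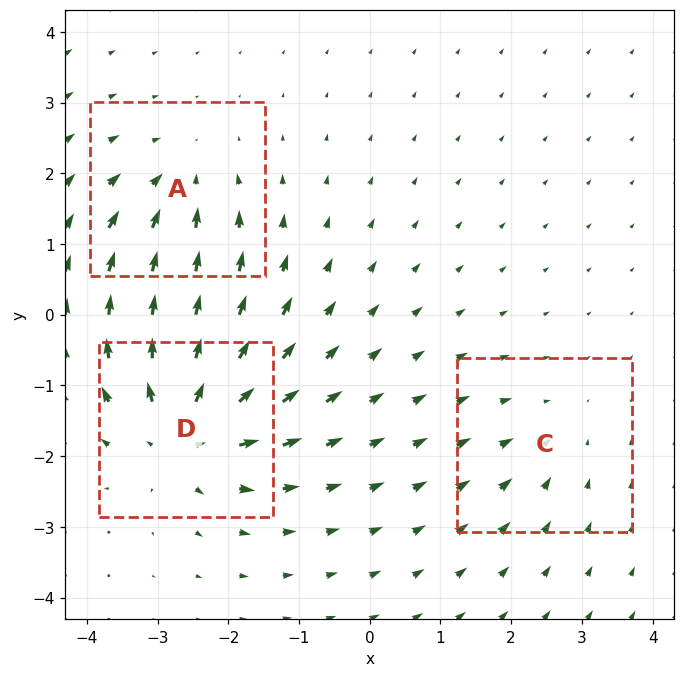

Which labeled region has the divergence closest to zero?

Divergence at each region's feature centre — A: about -3, C: about -2, D: about +6. Region C is closest to zero.

C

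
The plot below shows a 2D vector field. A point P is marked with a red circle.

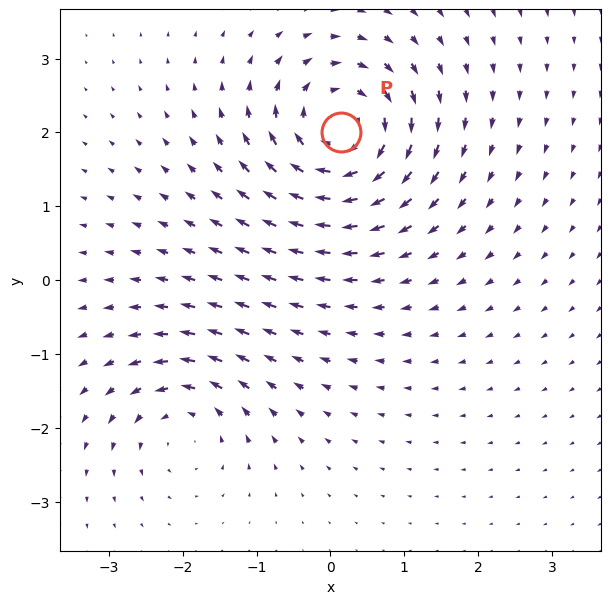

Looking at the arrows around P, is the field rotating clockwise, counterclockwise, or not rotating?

Near P at (0.1, 2.0) the arrows circulate clockwise. The curl (z-component) there is about -6; negative curl means clockwise rotation.

clockwise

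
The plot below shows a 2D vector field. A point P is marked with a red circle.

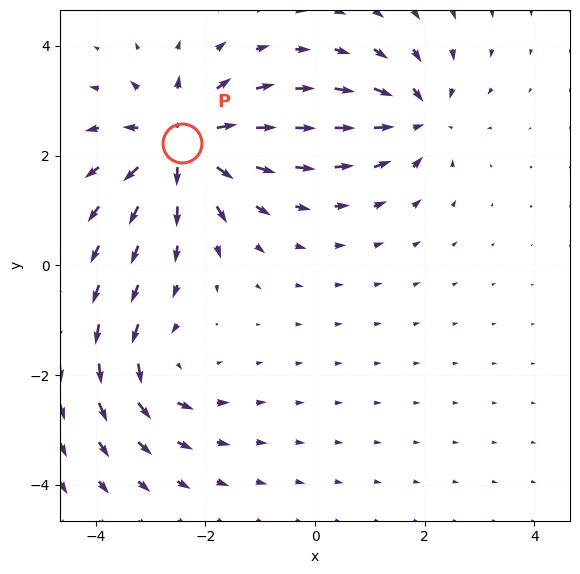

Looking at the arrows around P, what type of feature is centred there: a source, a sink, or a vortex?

source

At P (-2.4, 2.2) the arrows spread outward. Divergence about +6, curl ≈0 — positive divergence with near-zero curl is a source.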